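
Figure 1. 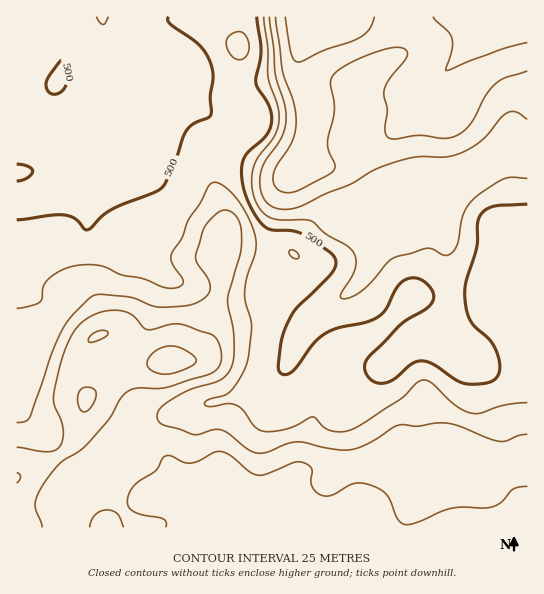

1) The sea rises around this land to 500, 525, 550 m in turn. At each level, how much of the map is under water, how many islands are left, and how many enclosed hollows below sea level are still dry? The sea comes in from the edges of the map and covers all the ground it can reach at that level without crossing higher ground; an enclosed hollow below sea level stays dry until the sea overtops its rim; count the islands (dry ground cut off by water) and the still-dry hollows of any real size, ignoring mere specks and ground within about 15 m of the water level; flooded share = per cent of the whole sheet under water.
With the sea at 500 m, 42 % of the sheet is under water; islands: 0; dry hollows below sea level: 0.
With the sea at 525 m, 64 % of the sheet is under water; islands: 0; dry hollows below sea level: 0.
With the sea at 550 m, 73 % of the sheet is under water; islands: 0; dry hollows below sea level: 0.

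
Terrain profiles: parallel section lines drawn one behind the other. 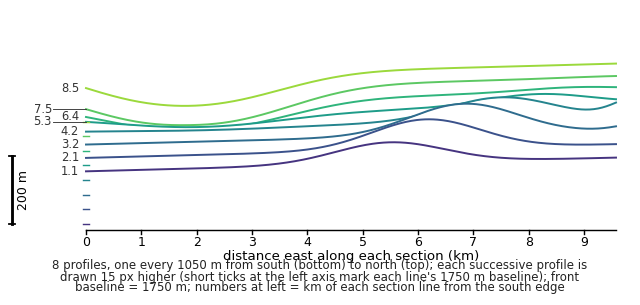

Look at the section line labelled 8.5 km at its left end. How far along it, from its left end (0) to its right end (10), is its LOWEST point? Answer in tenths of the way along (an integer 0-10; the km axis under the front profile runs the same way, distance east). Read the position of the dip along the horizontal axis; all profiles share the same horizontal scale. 2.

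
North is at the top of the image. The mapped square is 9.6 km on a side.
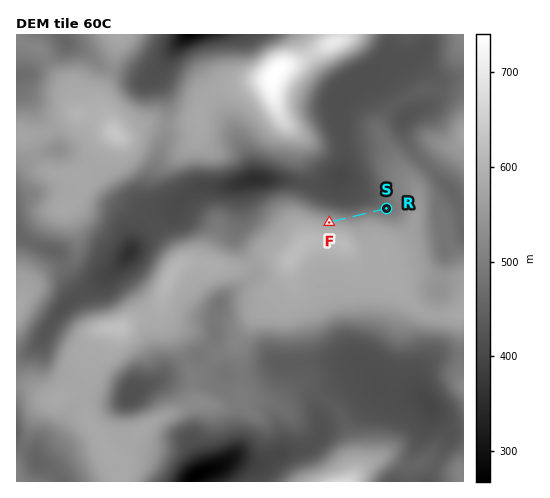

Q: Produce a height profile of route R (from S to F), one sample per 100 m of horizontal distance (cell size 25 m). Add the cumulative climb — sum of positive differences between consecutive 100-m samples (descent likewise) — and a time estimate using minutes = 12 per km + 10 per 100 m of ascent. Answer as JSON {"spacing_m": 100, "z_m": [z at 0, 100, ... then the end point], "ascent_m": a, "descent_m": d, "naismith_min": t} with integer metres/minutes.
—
{"spacing_m": 100, "z_m": [481, 481, 485, 493, 499, 502, 502, 503, 509, 521, 537, 551, 561, 566], "ascent_m": 86, "descent_m": 1, "naismith_min": 24}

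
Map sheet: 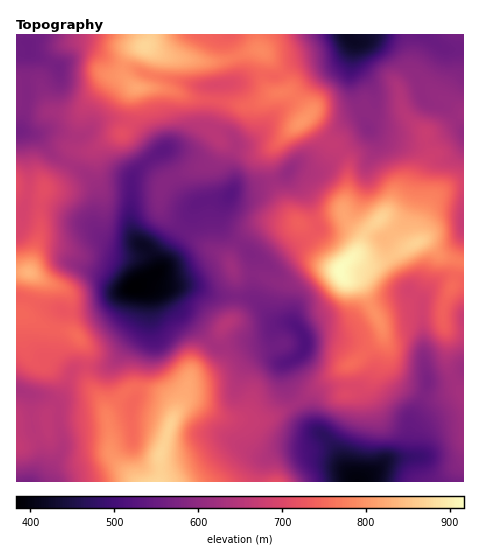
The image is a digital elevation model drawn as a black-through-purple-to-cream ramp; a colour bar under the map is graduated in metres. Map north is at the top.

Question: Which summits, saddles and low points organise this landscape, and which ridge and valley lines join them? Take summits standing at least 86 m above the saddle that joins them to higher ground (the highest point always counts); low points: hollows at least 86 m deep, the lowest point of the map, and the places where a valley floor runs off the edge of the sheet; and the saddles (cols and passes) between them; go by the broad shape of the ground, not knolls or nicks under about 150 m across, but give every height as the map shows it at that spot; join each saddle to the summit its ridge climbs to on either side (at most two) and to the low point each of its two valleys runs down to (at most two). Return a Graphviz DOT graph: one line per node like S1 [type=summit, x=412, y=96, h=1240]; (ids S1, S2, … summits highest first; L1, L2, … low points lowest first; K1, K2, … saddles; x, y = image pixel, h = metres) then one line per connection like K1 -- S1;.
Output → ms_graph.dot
graph terrain {
  S1 [type=summit, x=340, y=270, h=917];
  S2 [type=summit, x=145, y=46, h=873];
  S3 [type=summit, x=157, y=481, h=872];
  S4 [type=summit, x=29, y=273, h=835];
  L1 [type=low, x=134, y=287, h=383];
  L2 [type=low, x=358, y=481, h=395];
  L3 [type=low, x=348, y=36, h=418];
  L4 [type=low, x=27, y=481, h=569];
  K1 [type=saddle, x=87, y=366, h=697];
  K2 [type=saddle, x=341, y=152, h=665];
  K3 [type=saddle, x=69, y=164, h=631];
  K4 [type=saddle, x=213, y=345, h=628];
  K5 [type=saddle, x=297, y=403, h=625];
  K1 -- S3;
  K1 -- S4;
  K1 -- L1;
  K1 -- L4;
  K2 -- S1;
  K2 -- S2;
  K2 -- L1;
  K2 -- L3;
  K3 -- S2;
  K3 -- S4;
  K3 -- L1;
  K4 -- S1;
  K4 -- S3;
  K4 -- L1;
  K5 -- S1;
  K5 -- S3;
  K5 -- L1;
  K5 -- L2;
}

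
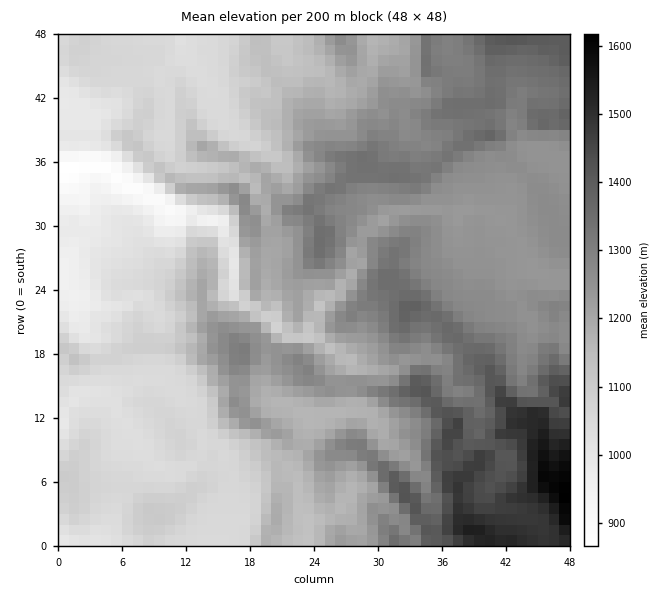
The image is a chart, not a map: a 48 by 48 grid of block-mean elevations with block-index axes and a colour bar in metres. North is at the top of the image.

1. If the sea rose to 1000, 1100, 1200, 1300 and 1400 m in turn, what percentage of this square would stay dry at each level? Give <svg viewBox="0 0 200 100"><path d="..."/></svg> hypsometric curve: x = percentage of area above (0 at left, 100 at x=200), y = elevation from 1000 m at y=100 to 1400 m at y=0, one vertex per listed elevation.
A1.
<svg viewBox="0 0 200 100"><path d="M188 100l-51-25-32-25-58-25-31-25"/></svg>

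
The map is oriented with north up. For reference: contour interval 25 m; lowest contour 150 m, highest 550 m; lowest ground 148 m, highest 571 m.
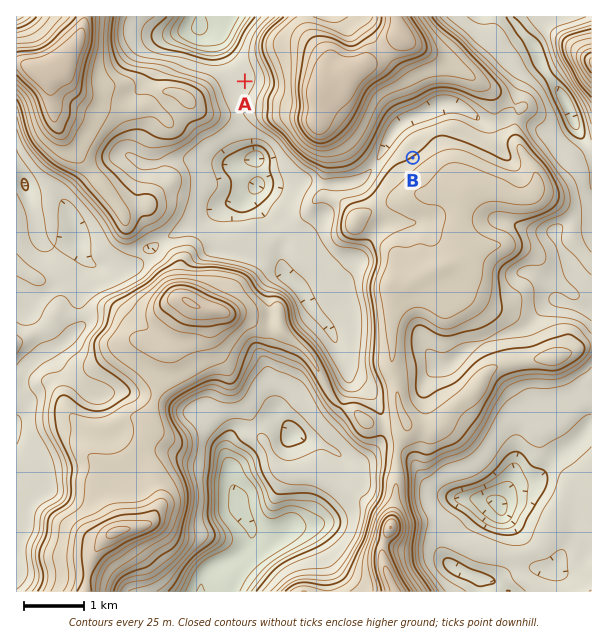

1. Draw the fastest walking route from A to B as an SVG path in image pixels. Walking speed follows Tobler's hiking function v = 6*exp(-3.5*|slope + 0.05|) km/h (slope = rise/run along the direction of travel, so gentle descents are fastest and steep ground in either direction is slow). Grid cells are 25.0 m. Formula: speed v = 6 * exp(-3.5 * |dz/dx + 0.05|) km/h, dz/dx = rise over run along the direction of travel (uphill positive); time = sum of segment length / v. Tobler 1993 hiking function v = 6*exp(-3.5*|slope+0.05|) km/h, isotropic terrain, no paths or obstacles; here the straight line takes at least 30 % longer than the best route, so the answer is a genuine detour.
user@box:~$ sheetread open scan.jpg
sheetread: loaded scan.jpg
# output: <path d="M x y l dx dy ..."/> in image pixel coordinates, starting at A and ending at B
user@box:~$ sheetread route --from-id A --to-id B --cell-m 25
<path d="M245 81l6 12 0 5 12 24 7 7 6 3 29 29 21 10 30 0 18-9 9 0 9-4 21 0"/>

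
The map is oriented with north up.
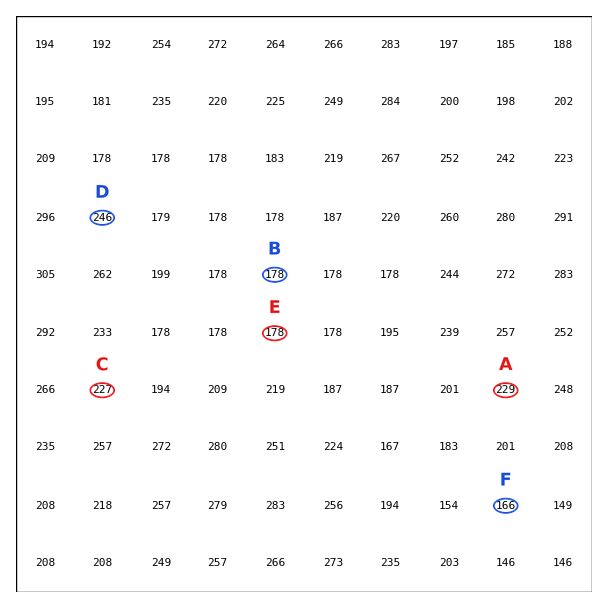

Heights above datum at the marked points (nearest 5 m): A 230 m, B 180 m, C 225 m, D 245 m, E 180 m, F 165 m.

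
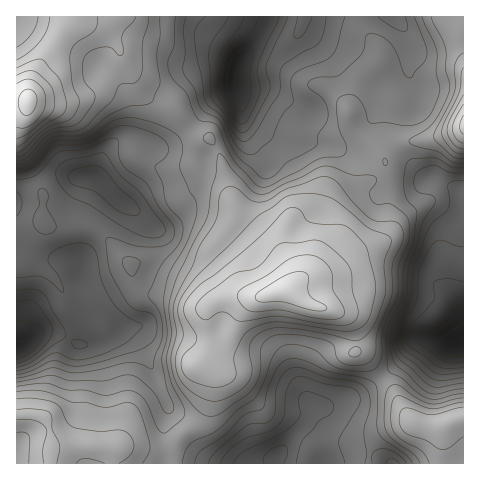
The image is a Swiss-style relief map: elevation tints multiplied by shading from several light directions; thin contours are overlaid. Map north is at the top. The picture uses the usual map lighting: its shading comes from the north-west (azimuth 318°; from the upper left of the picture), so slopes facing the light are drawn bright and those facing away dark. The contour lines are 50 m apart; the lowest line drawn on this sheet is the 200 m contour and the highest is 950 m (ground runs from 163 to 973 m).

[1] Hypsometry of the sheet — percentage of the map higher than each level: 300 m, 96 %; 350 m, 93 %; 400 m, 84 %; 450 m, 73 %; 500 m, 61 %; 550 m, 50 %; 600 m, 39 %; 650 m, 31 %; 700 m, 22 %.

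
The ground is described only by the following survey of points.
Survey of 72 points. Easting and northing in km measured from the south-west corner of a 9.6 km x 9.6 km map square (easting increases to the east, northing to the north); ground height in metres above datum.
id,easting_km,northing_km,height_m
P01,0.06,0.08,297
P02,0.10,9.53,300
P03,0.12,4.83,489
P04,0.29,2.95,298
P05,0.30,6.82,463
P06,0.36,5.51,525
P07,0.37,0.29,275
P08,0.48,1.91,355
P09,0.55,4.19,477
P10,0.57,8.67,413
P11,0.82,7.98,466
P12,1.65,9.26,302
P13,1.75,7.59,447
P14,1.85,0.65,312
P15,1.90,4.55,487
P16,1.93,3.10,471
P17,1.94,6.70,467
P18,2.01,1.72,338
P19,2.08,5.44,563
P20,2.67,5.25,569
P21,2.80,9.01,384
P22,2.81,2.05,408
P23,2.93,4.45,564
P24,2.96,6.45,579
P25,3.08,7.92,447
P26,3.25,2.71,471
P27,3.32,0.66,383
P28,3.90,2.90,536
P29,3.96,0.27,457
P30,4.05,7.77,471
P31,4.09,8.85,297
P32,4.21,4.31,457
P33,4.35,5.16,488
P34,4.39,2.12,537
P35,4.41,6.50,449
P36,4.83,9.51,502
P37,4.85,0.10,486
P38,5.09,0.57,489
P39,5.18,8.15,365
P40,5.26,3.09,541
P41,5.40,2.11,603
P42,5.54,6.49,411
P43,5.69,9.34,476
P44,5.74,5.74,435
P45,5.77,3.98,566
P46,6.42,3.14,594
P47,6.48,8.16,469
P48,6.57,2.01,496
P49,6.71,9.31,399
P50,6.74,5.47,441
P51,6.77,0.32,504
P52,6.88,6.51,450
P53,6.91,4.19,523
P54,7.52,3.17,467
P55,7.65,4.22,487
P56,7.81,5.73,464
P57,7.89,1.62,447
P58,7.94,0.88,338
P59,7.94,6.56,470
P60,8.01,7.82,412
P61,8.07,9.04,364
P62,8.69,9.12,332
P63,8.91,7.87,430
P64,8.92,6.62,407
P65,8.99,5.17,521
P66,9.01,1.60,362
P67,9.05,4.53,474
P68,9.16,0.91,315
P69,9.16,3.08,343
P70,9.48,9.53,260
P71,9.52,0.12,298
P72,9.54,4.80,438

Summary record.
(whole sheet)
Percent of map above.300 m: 96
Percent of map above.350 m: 88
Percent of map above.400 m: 75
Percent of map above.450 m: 50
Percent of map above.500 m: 25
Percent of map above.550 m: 9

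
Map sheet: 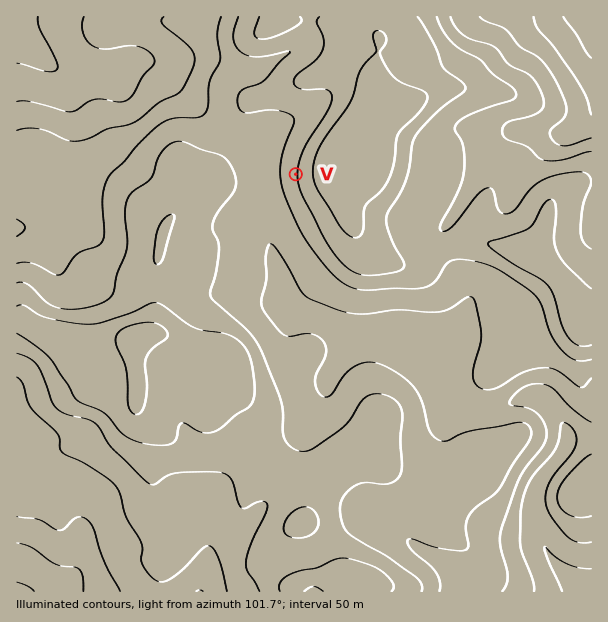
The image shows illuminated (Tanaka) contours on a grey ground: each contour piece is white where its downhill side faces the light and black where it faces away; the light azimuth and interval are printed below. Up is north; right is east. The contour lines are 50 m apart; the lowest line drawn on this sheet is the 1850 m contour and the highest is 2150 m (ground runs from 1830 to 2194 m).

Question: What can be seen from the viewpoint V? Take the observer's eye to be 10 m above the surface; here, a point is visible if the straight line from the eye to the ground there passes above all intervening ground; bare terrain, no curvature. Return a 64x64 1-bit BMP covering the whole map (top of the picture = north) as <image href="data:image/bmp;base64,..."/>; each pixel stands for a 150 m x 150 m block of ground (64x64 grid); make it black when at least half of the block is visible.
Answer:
<image width="64" height="64" href="data:image/bmp;base64,Qk0+AgAAAAAAAD4AAAAoAAAAQAAAAEAAAAABAAEAAAAAAAACAAATCwAAEwsAAAIAAAAAAAAA////AAAAAAAAAAAEAAAAAAAAAAA/wAAAAAAAAD/AAAAAAAAAPwAAAAAAAAA+AAAAAAAAABgAAAAAAAAAAAAAAAAAAAYAAAAAAAAAB+AAAAAAAAADwAAAAAAAAAHAAAAAAAAAAcAAAAAAAAAB4AAAAAAAAAfgAAAAAAAAD/AAAAAAAAAf+AAAAAAAAB/8AAAAAAAAH/4AAAAAAAAf/wAAAAACAB//gAAAAAIAH/8AAAAAAgA//AAAAAACAD/wAAAAAAYAP/AAAAAAAAB/4AAAAAAAAH/gAAAAAAAB/+AAAAAHAB//wAAAAA+H///AAAAAP////4AAAABgP///gAAAAMAH//+AAAAAAAP//wAAAAAAAf//AAAAAAAA//8AAAAAAAD//gAAAAAAAP/+AAAAAAAA//4AAAAAAAD//AAAAAAAAP/8AAAAAAAA//wAAAAAAAB//AAAAAAAAH/8AAAAAAAAP/wAAAAAAAAf/wAAAAAAAA//gAAAAAAAD/+AAAAAAAA//8AAAAAAAD//gAAAAAAAP/4AAAAAAAA//gAAAAAAADn+AAAAAAAAAP4AAAAAAAAA/wAAAAAAAAB/gAAAAAAAAB/AAAAAAAAAA+AAAAAAAAAAcAAAAAAAAAAQAAAAAAAAYAAAAAAAAAD4CAAAAAPAAHwMAAAAAeAAHgwAAADgYAAGAAAAAA=="/>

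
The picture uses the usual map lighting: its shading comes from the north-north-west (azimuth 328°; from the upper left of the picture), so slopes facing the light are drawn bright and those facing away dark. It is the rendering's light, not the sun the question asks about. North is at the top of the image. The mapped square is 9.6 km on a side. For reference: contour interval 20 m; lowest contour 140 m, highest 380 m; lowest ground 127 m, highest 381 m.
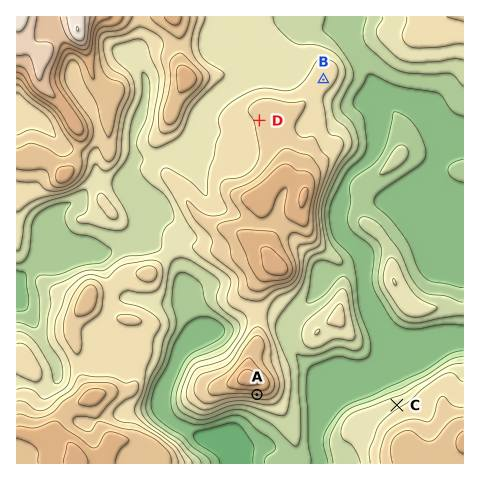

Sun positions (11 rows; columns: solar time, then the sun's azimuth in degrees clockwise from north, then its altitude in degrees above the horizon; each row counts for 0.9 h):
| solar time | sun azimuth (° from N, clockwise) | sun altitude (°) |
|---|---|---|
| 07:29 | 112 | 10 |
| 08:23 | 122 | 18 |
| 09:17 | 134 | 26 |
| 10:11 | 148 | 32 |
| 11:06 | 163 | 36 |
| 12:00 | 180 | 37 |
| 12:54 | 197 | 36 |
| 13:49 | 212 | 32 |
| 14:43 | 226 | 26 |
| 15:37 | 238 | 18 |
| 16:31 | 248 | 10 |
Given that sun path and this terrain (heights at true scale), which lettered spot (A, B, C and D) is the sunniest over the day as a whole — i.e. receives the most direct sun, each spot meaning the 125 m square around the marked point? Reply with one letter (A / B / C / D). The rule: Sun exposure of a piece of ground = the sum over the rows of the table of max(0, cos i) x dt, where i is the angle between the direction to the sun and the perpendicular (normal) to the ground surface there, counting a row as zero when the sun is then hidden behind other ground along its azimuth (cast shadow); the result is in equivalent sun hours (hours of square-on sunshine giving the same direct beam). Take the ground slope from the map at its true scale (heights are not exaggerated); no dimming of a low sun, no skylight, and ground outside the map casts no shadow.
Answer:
A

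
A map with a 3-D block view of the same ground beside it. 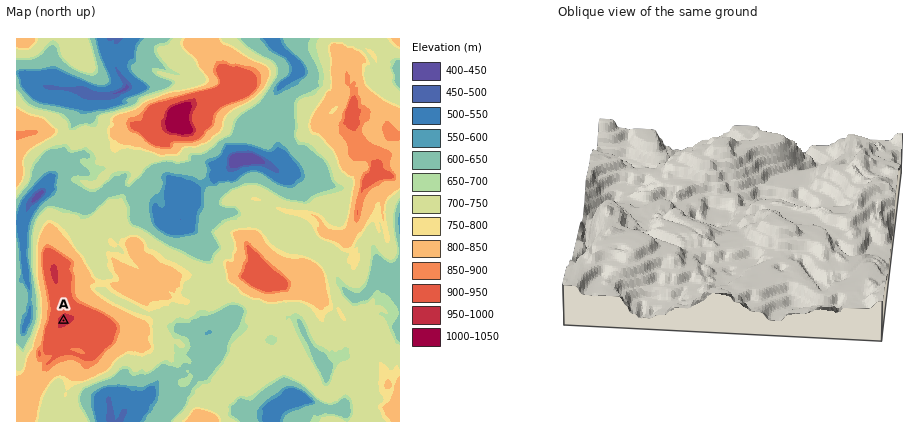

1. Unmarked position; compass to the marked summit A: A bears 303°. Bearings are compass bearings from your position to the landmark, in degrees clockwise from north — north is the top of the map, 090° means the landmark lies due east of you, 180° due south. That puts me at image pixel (106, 348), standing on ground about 900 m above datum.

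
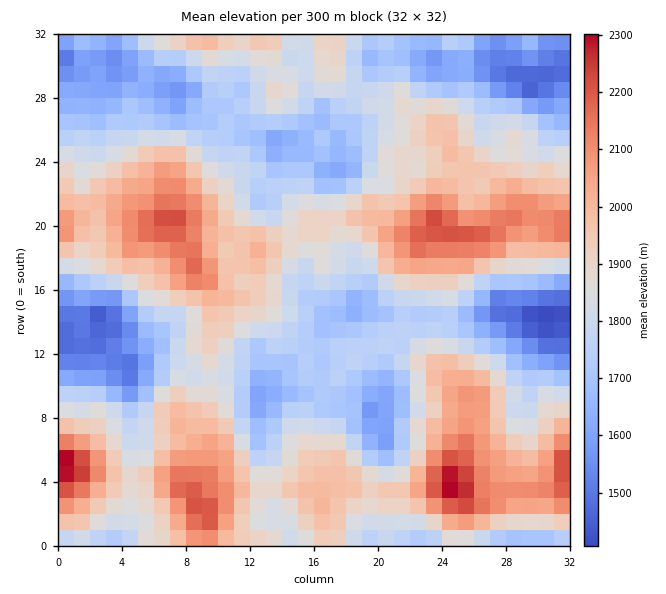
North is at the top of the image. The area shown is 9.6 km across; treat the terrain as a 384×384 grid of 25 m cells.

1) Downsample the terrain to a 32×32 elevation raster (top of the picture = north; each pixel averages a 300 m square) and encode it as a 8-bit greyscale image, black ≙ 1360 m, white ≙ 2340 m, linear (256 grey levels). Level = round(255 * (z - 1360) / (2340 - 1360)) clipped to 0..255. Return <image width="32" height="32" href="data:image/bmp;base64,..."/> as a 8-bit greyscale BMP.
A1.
<image width="32" height="32" href="data:image/bmp;base64,Qk02CAAAAAAAADYEAAAoAAAAIAAAACAAAAABAAgAAAAAAAAEAAATCwAAEwsAAAABAAAAAAAAAAAAAAEBAQACAgIAAwMDAAQEBAAFBQUABgYGAAcHBwAICAgACQkJAAoKCgALCwsADAwMAA0NDQAODg4ADw8PABAQEAAREREAEhISABMTEwAUFBQAFRUVABYWFgAXFxcAGBgYABkZGQAaGhoAGxsbABwcHAAdHR0AHh4eAB8fHwAgICAAISEhACIiIgAjIyMAJCQkACUlJQAmJiYAJycnACgoKAApKSkAKioqACsrKwAsLCwALS0tAC4uLgAvLy8AMDAwADExMQAyMjIAMzMzADQ0NAA1NTUANjY2ADc3NwA4ODgAOTk5ADo6OgA7OzsAPDw8AD09PQA+Pj4APz8/AEBAQABBQUEAQkJCAENDQwBEREQARUVFAEZGRgBHR0cASEhIAElJSQBKSkoAS0tLAExMTABNTU0ATk5OAE9PTwBQUFAAUVFRAFJSUgBTU1MAVFRUAFVVVQBWVlYAV1dXAFhYWABZWVkAWlpaAFtbWwBcXFwAXV1dAF5eXgBfX18AYGBgAGFhYQBiYmIAY2NjAGRkZABlZWUAZmZmAGdnZwBoaGgAaWlpAGpqagBra2sAbGxsAG1tbQBubm4Ab29vAHBwcABxcXEAcnJyAHNzcwB0dHQAdXV1AHZ2dgB3d3cAeHh4AHl5eQB6enoAe3t7AHx8fAB9fX0Afn5+AH9/fwCAgIAAgYGBAIKCggCDg4MAhISEAIWFhQCGhoYAh4eHAIiIiACJiYkAioqKAIuLiwCMjIwAjY2NAI6OjgCPj48AkJCQAJGRkQCSkpIAk5OTAJSUlACVlZUAlpaWAJeXlwCYmJgAmZmZAJqamgCbm5sAnJycAJ2dnQCenp4An5+fAKCgoAChoaEAoqKiAKOjowCkpKQApaWlAKampgCnp6cAqKioAKmpqQCqqqoAq6urAKysrACtra0Arq6uAK+vrwCwsLAAsbGxALKysgCzs7MAtLS0ALW1tQC2trYAt7e3ALi4uAC5ubkAurq6ALu7uwC8vLwAvb29AL6+vgC/v78AwMDAAMHBwQDCwsIAw8PDAMTExADFxcUAxsbGAMfHxwDIyMgAycnJAMrKygDLy8sAzMzMAM3NzQDOzs4Az8/PANDQ0ADR0dEA0tLSANPT0wDU1NQA1dXVANbW1gDX19cA2NjYANnZ2QDa2toA29vbANzc3ADd3d0A3t7eAN/f3wDg4OAA4eHhAOLi4gDj4+MA5OTkAOXl5QDm5uYA5+fnAOjo6ADp6ekA6urqAOvr6wDs7OwA7e3tAO7u7gDv7+8A8PDwAPHx8QDy8vIA8/PzAPT09AD19fUA9vb2APf39wD4+PgA+fn5APr6+gD7+/sA/Pz8AP39/QD+/v4A////AG92aWFshYyhvMGllo+HdoCWk3VncWlgZ4WCcl9YWVlinpyCeHl+j6/R2rWUf3t8kaCafnd4eXiMsLiokYuJipS+rZiHgIeZvd3bwJqFeoaeqJ2OiY6Onb7Z4c7Bs7SzwtzMrZeHjbHT2czAp4uLnKOmoqCSmZqz3PTsyMLCwsbX8+XEn4qVtszMyreegoOPm6Ghm4d6g6nV8uTHurazvt7137yXe32hubq7tJNnbYSWmJyDYVNpkMLd1r+3qqS23si3o4lzdZKjrrSqfFdmgIqIimpKPF2BrMPOvKqVjaPCn5WRfWx0lqmkpZhsUl11d3JuVj8+X4ektL62nH98kal/eoF1X2+XpZ6XhWBCTmVmXVpXNz9Td5GwubiXcnKHjGdnYk04VYGThoZ9YEBFT1deW1VFQVKAmbO8uZZ4ant3Qz49MCVDYXt3fHZlSUxZYF5mXVFLXH6jrq+miGlfYFYrKisnIzxdc3qHeWpZWVhiXGNpY15ui5+ilYV0VUY+NR0hHyg0RVVyiJKEa1tnZGBeZWZmaWZ6gXxwYFNCMCAgHiQcHi9QWWmElZOAc3JpYVZYW2FlaGZpZVpIOCYXEBQlJRYhP2BubYKdmI+Mg3NlVVJIUVdjX2BjUDchHhAMDzVAOTdbf4WUnqmnn5WKcWBfWktSZnBxdntnTCgsKSIgTVxncICUn7bHwqCSlohtaHJqZGB2i5GSk4VpWltYUEN5fYiWoqCswdS8nZ2ik3pvgnhxc5yvtLGwsp2MhIV9dpyPlqa9ucLLzq6Ynqubh4CDeXWCp73QycrJx7yipKaovaGZq8HR19fHqqGboJKIj46GiZy0xtjc3tzYzb63wsu5qZ+zwtHf38uwmIl3b4KOj4+fpaa2zuDTv8LKzcLEyqShpbC8v83MwqmPeF5jeYB7fouemJ23xrmhp7jBwbm0mYWZpLGzwsKwkYdxY2ZoalVWZn19jZenpJ2Ypq6koJ2MfoSQoaq5tJuCdXFqWVxcSEJMcYKLh5WcnZyZlI2UiXt1cnqGl6CghG5paltHTk5WTVFphYuKk6ScjoCEfXd/ZWtnb3F5dntsYmFZVEFIT11OW2l7g5GdoY10fIh9aGNZV1NeXF9YUVdZYVpfYV1WUFxcaHeCjp6dhnB0eG5WTUpLSUxbU0g+UlxbY3CAdmhVZWp1d4eDi4R0ZF5ZQjlBQ0FAP0lFPDZCYGRccIuEb3Z2bXF1gmpeV15QOCkZIzAyOT41OkhBRVxqaGV1fHt0hIduW2BjSj9ERTQkHBwbHiY9OjE+UGJhcoV8eYWGcXOJjGhOWFRDN0RGMCkqNSgjPlJLP1NygpCfpJSOmpZ2dY6PcVphVk9NY10+MjxNNTE="/>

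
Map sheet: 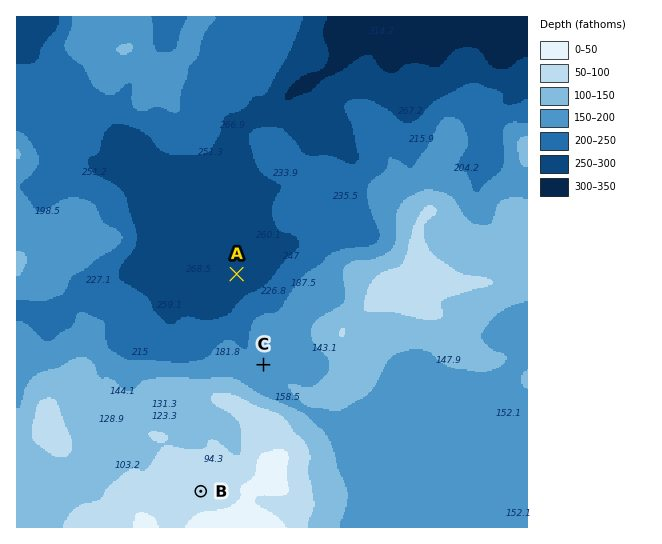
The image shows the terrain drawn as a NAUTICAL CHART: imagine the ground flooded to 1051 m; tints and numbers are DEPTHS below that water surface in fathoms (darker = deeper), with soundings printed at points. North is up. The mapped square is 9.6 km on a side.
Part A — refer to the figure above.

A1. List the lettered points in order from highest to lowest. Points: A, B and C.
B C A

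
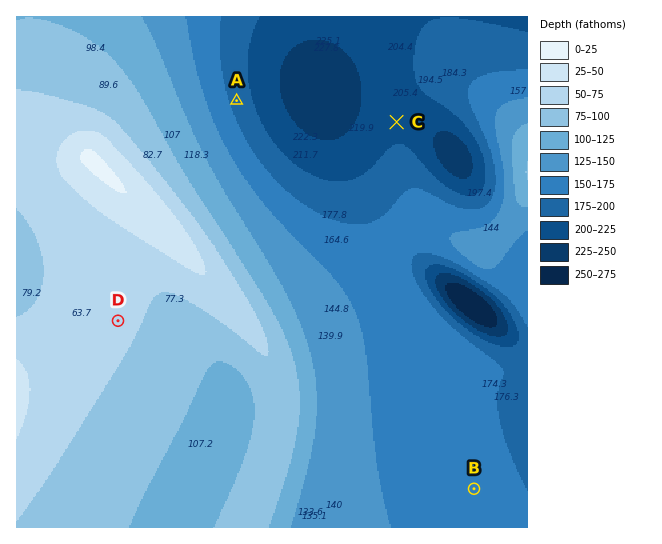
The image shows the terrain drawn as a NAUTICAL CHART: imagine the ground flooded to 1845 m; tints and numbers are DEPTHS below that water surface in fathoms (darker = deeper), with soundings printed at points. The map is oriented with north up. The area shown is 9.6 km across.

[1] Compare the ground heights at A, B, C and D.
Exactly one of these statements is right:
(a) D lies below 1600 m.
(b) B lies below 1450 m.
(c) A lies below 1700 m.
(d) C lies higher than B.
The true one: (c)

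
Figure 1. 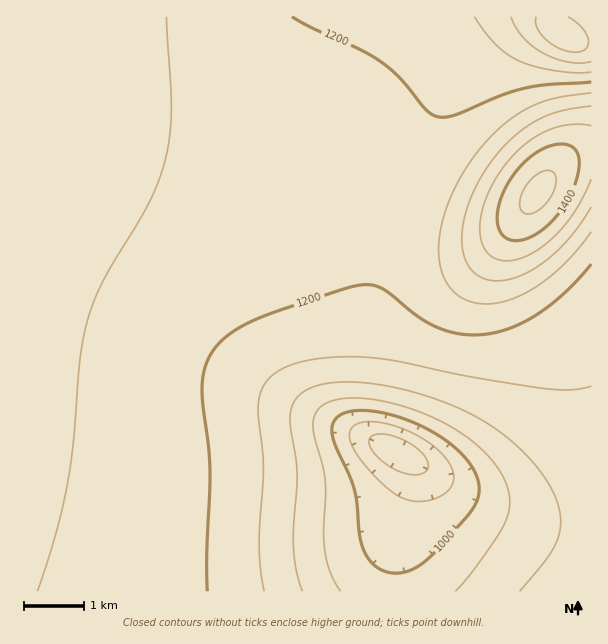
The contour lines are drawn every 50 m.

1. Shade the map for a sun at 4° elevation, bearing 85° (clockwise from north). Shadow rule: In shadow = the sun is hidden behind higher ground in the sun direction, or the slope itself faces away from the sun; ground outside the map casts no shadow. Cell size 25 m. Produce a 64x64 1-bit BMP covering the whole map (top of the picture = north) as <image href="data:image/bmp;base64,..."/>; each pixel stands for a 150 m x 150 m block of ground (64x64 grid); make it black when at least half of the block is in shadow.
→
<image width="64" height="64" href="data:image/bmp;base64,Qk0+AgAAAAAAAD4AAAAoAAAAQAAAAEAAAAABAAEAAAAAAAACAAATCwAAEwsAAAIAAAAAAAAA////AAAAAAAAAAAAAAAAAAAAAAAAAAAAAAAAAAAAAAAAAAAAAAAAAAAAAAAAAAAAAAAAAAAAAAAAAAAAAAAAAAAAAAAAAAAAAAAAAAAA/gAAAAAAAAP/AAAAAAAAD/+AAAAAAAAf/4AAAAAAAD//gAAAAAAA//+AAAAAAAH//wAAAAAAAf/+AAAAAAAD//wAAAAAAAf/+AAAAAAAB//wAAAAAAAH/8AAAAAAAAH+AAAAAAAAAAAAAAAAAAAAAAAAAAAAAAAAAAAAAAAAAAAAAAAAAAAAAAAAAAAAAAAAAAAAAAAAAAAAAAAAAAAAAAAAAAAAAAAAAAAAAAAAAAAAAAAAAAAAAAAAAAAAAAAAAAAAAAAAAAeAAAAAAAAAP+AAAAAAAAD/8AAAAAAAA//4AAAAAAAH//gAAAAAAB///AAAAAAAP//+AAAAAAA///4AAAAAAD///wAAAAAAP///AAAAAAAf//+AAAAAAA///4AAAAAAB///gAAAAAAD///AAAAAAAD//8AAAAAAAD//wAAAAAAAD//gAAAAAAAD/+AAAAAAAAD/4AAAAAAAAB/gAAAAAAAAAcAAAAAAAAAAAAAAAAAAAAAAAAAAAAAAAAAAAAAAAAAAAAAAAAAAAAAAAAAAAAAAAAEAAAAAAAAAAwAAAAAAAAAPAAAAAAAAAB8AAAAAAAAAHw=="/>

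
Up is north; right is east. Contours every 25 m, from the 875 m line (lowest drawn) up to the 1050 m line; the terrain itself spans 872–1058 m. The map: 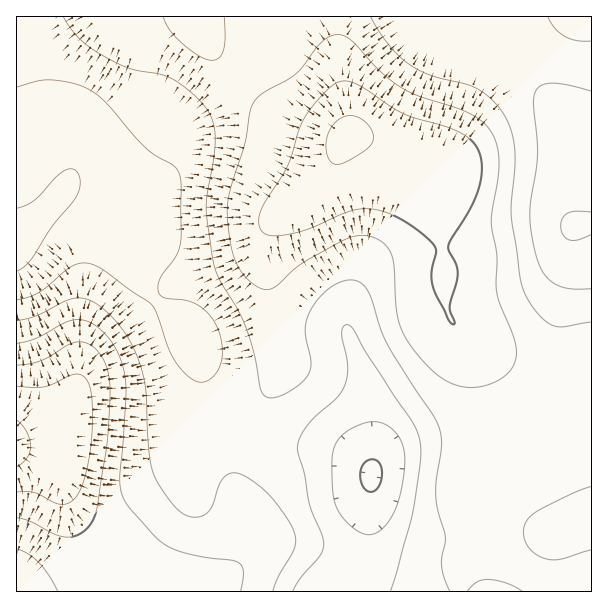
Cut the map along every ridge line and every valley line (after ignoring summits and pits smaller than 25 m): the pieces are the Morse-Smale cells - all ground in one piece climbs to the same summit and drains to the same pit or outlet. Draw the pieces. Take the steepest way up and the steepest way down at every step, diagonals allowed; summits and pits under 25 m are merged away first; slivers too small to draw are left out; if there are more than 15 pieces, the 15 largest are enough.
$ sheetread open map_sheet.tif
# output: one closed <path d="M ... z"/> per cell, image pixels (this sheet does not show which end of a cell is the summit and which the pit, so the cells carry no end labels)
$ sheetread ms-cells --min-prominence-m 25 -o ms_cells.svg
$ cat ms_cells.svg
<path d="M30 16l-14 1 0 430 41 9 4 8 0 12 6 25 15 24 19 17 69 30 9 6 10 14 38-16 13-12 8-16 2-12-3-20-13-37 0-20 6-24-27-11-9-10-4-9-1-66-8-11-30-22-15-16-8-17-11-39-7-13-15-15-13-8-18-8-12-1 11-19 1-18-2-12-20-30-6-15-3-35-12-36z"/><path d="M338 16l-145 1 9 18 20 27 53 52 18 10 27 10 18 5 6-1-12 32-7 13-14 15-30 19-13 13-3 6-3 21 8 31 2 32 10 36 0 7-8 20-26 34-8 18 39 13 39 0 23 4 16 8 14 12 15-18 16-8 23-4 44-1 1-90-4-13-14-15-7-20 0-33-6-40-3-51-67-39-12-4-9-1 1-15-11-55z"/><path d="M192 16l-160 0-1 8 11 29 2 34 5 17 18 27 7 21-1 18-11 19 12 1 18 8 13 8 15 15 7 13 11 39 8 17 15 16 30 22 8 11 1 66 4 9 9 10 27 10 8-17 26-34 8-20 0-7-10-36-2-32-8-31 3-21 3-6 13-13 30-19 14-15 7-13 12-32-6 1-18-5-27-10-18-10-53-52-20-27z"/><path d="M405 16l-67 1 0 48 11 55-1 15 9 1 12 4 67 39 3 51 6 40 0 33 7 20 14 15 4 13-1 90 23-1 17-4 9-4 6-7 22-30 8-23 4-45 10-48 4-48 4-6-6-28-4-71-8-18-40-43-15-31-35 12-24 3-7-1-17-11z"/><path d="M468 442l-43 0-17 3-18 6-16 14-2 6-4 54-4 27-6 15-16 25 250-1 0-73-11 2-21 10-12 0-12-6-39-32-23-13-4-6z"/><path d="M243 436l-3 1-5 13-1 29 14 45 2 16-3 12-7 12-13 12-37 15 151 1 17-25 8-21 6-61-2-15-13-10-16-8-23-4-39 0z"/><path d="M591 223l-13 1-4 3-2 4-2 39-12 57-2 36-3 15-7 17-28 37-26 8-23 3 1 30 4 6 23 13 34 30 17 8 12 0 32-14z"/><path d="M21 448l-5 1 1 143 171-1-1-4-17-15-24-12-30-10-21-12-19-20-9-17-5-16-2-27-3-2z"/><path d="M591 16l-185 1 14 20 8 6 16 6 24-3 36-11 14 30 34 36 13 21 3 18 2 57 6 29 16-4z"/>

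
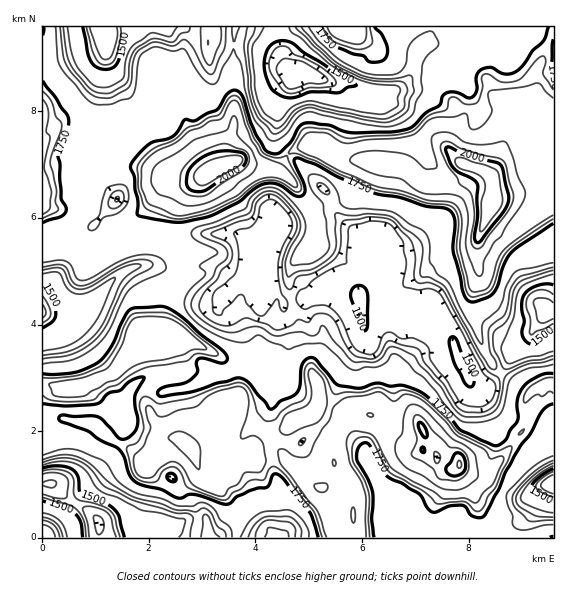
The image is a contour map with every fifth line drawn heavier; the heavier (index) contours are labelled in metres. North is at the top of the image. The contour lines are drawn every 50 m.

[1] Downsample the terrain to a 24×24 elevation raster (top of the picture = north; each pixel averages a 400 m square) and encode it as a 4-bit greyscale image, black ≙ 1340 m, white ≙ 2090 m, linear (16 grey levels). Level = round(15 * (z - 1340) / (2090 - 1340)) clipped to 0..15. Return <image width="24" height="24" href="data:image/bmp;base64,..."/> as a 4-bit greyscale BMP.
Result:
<image width="24" height="24" href="data:image/bmp;base64,Qk2WAQAAAAAAAHYAAAAoAAAAGAAAABgAAAABAAQAAAAAACABAAATCwAAEwsAABAAAAAAAAAAAAAAABEREQAiIiIAMzMzAERERABVVVUAZmZmAHd3dwCIiIgAmZmZAKqqqgC7u7sAzMzMAN3d3QDu7u4A////AGQSREV3VXu5eHiHdzIjVneId5u5eJmYVAJGiZu5ibu4iry5YkV4q6u7qruovM26hneIm7u6qqupvMuYh4iImru6mrq7vLh3mJmYmZq6iKqrqoVGmZqqmYiIeKmIh1NGiWeKuqmId4dldkNVRURpu7l3dmZERER1MzRHmoZFRVUzREZ2MTVFeHZERUQ0RFioQld2Z3dURmRERXm5doiId3dkRndERXnKiIh4iIdURHdEV3ncuah3iruXRXd3eJreu6h3m87KiYeKq7zuu5h4m87tuoq7y77tu6h3iazLiLuqu8y7u6h3iIm6Zoh2eKuru5h3eIiYQ0RER4mbu4ZEeId2MRJGZ3eZmXUjZ3Z2MTaIh3eIiXQSRVVmRGm5h3d3iA=="/>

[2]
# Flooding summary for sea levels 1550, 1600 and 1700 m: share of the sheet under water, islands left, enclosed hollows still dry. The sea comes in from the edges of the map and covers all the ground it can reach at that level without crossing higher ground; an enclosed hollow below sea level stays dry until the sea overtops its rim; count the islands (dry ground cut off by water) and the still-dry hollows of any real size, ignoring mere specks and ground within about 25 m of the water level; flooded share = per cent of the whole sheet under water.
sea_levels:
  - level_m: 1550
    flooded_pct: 10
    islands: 0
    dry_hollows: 1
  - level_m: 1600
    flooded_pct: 13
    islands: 0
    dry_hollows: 1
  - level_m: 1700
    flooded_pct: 34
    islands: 0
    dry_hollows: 1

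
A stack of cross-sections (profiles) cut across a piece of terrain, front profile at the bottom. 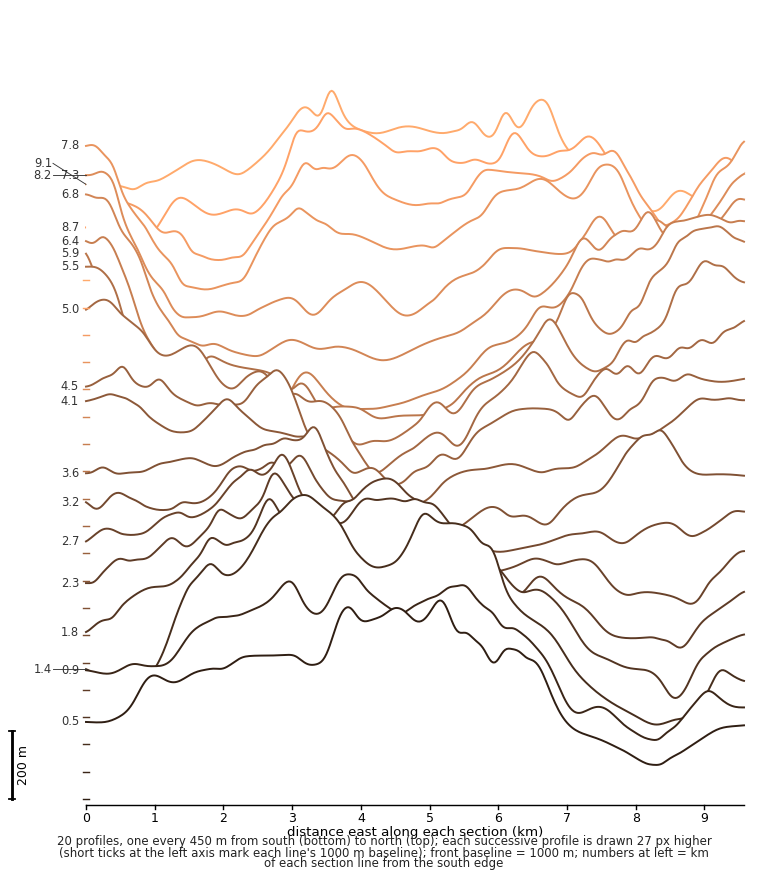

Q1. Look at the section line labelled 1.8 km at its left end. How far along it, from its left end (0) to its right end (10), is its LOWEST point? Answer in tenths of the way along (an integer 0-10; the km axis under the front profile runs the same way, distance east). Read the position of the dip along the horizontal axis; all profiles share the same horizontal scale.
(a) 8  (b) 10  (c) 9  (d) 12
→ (c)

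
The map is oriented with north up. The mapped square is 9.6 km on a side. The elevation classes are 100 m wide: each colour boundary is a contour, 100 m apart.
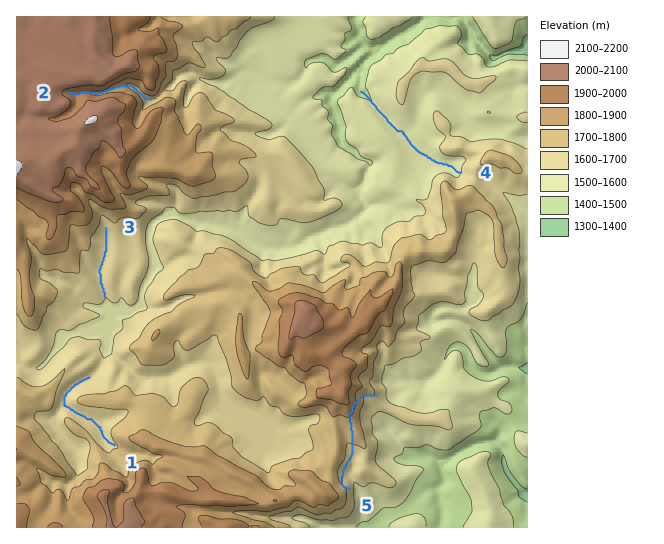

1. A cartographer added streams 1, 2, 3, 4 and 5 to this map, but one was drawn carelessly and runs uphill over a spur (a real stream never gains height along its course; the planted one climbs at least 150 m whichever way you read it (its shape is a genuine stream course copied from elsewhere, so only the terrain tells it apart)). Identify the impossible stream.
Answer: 5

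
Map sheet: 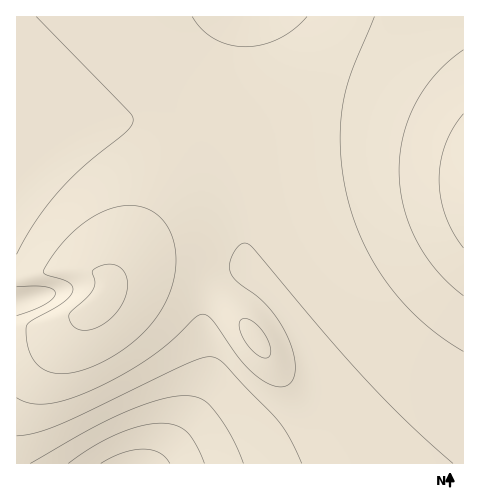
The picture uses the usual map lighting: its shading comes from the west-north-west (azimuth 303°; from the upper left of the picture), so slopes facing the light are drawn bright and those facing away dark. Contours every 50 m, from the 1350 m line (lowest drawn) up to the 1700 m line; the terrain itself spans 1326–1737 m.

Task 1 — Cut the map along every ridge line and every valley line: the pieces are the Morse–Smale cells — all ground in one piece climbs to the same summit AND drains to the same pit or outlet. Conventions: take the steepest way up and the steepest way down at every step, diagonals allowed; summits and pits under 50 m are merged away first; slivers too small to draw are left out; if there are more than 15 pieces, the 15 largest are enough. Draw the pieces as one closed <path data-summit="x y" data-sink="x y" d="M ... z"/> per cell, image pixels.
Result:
<path data-summit="463 182" data-sink="136 463" d="M463 16l-447 1 0 163 43-34 25-14 22-9 18-3 29 0 22 6 12 6 13 9 16 17 17 31 9 34 5 50 34 34 23 39 10 31 0 20-8 17-9 12-20 12-61 26 248-1z"/><path data-summit="98 300" data-sink="136 463" d="M153 120l-36 1-33 11-32 18-36 31 0 97 33-8 35-1 15 5 8 10-1 7-5 7-27 24-27 10-31 3 1 129 198 0 35-13 35-17 18-15 8-14 3-8 0-20-10-31-23-39-34-34-6-56-8-28-7-15-15-22-17-16-19-10z"/><path data-summit="98 300" data-sink="21 301" d="M84 269l-35 1-32 8-1 56 25-1 21-5 12-6 21-18 10-11 2-9-8-10z"/>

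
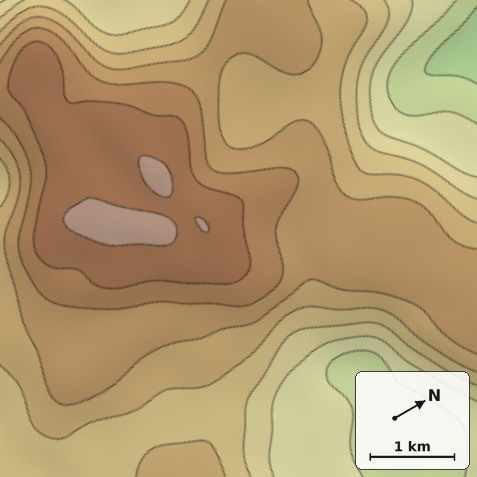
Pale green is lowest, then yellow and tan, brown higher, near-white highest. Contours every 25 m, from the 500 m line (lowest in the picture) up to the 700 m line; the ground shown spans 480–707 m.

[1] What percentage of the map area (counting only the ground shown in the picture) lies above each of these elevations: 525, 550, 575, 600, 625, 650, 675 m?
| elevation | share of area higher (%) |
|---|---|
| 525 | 95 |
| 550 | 87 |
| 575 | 81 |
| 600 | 68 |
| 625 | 49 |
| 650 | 25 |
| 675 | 16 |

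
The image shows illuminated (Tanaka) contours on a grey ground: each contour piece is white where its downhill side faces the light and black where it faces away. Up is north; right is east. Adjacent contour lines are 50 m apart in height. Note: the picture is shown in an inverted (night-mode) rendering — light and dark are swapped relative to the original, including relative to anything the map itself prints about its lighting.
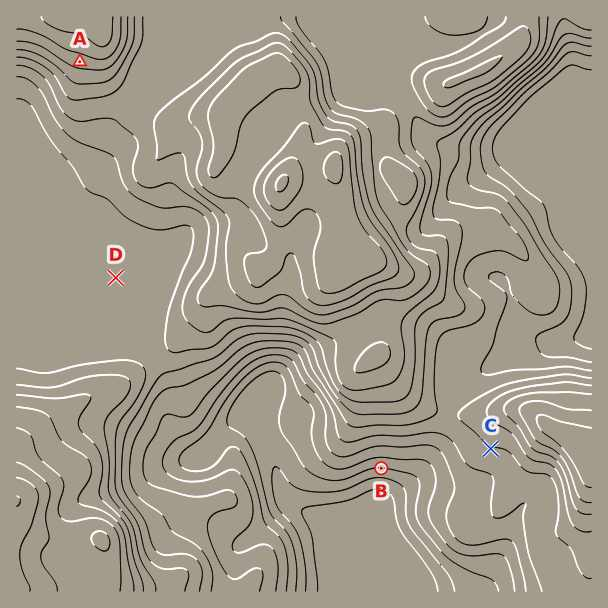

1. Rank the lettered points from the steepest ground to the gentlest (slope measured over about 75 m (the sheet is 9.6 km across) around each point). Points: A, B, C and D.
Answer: B A C D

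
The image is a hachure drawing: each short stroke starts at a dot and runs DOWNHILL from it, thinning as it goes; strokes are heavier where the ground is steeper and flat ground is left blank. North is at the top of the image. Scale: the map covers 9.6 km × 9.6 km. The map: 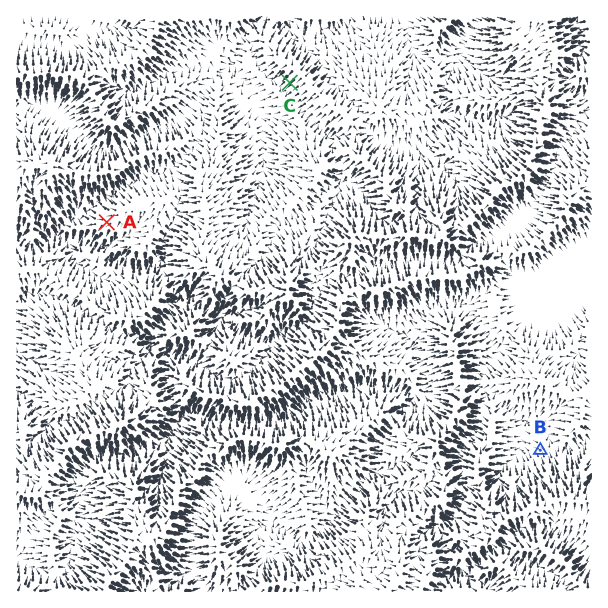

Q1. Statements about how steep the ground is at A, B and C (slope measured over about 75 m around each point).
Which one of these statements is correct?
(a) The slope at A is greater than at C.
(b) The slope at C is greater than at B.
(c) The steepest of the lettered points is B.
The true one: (b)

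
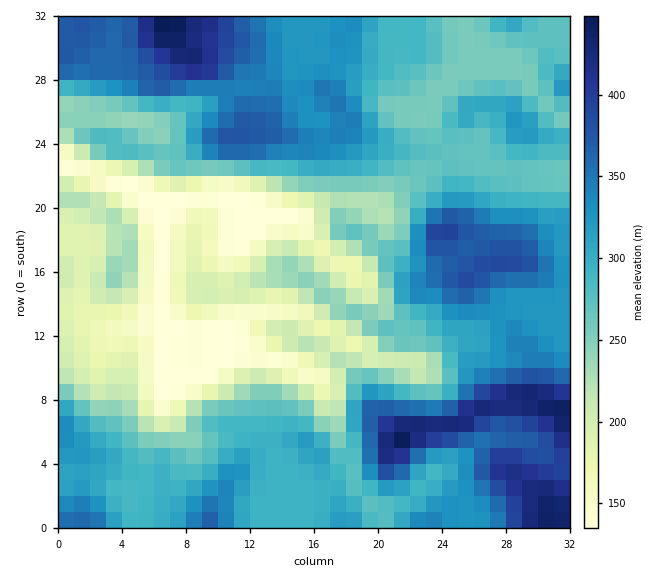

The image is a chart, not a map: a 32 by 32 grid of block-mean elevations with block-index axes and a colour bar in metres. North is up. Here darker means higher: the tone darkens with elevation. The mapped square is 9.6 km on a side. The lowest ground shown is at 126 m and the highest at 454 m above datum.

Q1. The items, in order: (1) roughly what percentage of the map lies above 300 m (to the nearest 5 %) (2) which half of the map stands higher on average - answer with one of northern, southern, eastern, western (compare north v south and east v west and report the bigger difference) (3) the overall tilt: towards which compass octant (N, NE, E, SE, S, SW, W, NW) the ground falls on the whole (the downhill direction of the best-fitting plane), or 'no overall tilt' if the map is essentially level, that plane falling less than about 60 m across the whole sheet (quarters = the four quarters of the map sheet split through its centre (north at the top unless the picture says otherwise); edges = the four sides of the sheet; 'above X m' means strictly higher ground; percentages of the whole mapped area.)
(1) Roughly 40 % of the ground is higher than 300 m.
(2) On average the eastern half of the map is the higher ground.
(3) On the whole the ground falls towards the west.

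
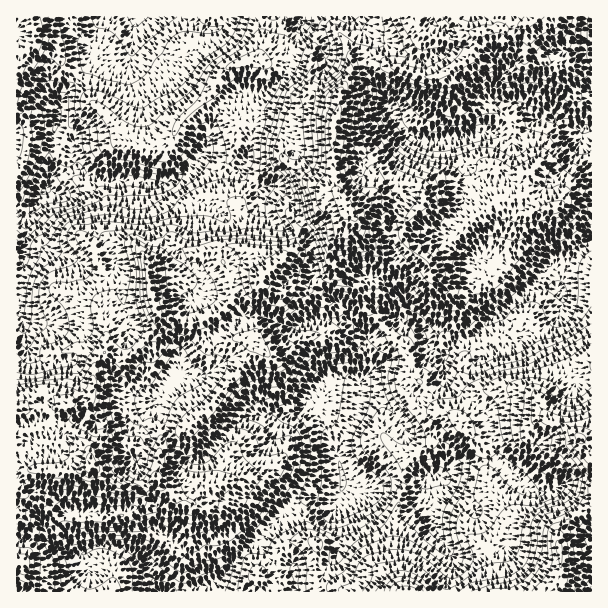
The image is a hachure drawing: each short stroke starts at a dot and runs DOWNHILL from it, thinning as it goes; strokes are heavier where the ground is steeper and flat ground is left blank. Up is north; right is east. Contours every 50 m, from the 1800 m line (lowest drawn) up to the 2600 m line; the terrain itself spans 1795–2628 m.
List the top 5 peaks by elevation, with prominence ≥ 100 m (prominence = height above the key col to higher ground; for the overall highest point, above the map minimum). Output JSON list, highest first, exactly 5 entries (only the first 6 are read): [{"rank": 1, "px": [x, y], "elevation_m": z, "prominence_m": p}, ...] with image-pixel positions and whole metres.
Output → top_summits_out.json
[{"rank": 1, "px": [333, 125], "elevation_m": 2628, "prominence_m": 833}, {"rank": 2, "px": [92, 467], "elevation_m": 2598, "prominence_m": 316}, {"rank": 3, "px": [480, 32], "elevation_m": 2522, "prominence_m": 198}, {"rank": 4, "px": [558, 546], "elevation_m": 2510, "prominence_m": 150}, {"rank": 5, "px": [153, 300], "elevation_m": 2482, "prominence_m": 174}]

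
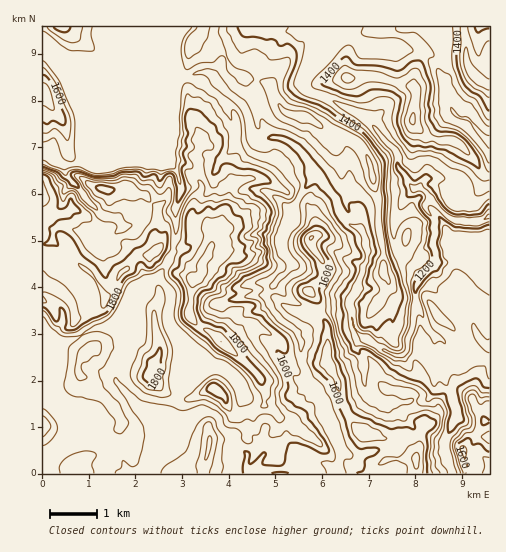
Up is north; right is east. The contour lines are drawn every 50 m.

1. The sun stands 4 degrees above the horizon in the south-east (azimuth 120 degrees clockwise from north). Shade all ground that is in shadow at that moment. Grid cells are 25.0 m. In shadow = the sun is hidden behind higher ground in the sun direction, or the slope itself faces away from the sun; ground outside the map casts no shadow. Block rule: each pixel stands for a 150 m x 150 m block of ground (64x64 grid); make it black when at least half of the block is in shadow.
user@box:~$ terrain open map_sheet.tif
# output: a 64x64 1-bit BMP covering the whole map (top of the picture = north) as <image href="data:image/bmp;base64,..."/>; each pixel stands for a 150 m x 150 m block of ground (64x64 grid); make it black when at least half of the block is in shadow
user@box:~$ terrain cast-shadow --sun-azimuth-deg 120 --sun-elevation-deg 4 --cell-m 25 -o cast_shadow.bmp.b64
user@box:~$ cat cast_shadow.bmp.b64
<image width="64" height="64" href="data:image/bmp;base64,Qk0+AgAAAAAAAD4AAAAoAAAAQAAAAEAAAAABAAEAAAAAAAACAAATCwAAEwsAAAIAAAAAAAAA////AAAAAABwAQ4Q5j4YO/ABHhEGPzh//AB+FcA/+Pf+AP8AwD/99DgB/xAAef38AAH/GID4bfgAQf8BkP38/gBj/2DB//x+AAP/4AH//n4Ax/POA+f//wAAAc8H5///AAAeDw/H4/8wDh+eD8e//XgeP54Px3/8+D8/vA+Hf/z4fzx4D4Z//Ph/MOAPhv/w/P+BgB+P/8D+/4fAH4/c4P//j4A/j5zA4/8fwH+OTQDw/zvIf4wPAPA/ee7/HA8AsD/58fweDwAhn/j9+B8OAAGf+A/4H44AAU/4Dfwfj8AAb/gB/g+P4ADn/AH/D4fgAPP+AP8Pg+AZ+v4A/w+B4DP/fwB+D4HA9///AHwPscBn//8E/A8xwGf//wD+DzH/A///gP8fef8D//+A/j85/yH//8j+PzvAM///zH5/G8A3D//6TH8fwD8D/+AGzg/cH/f/4ALOD9w///38A94bnP///f4D/hAM///8/wO+MAD///xxh/wwAP///BGPHHgA///8A88Q8AD///wAAgDw4P///BIAAfngD//4FgAD+AcP//glzA/4Dw///C3eH/gfB//8H/8f+D8H//4HhA/4fg//+COHB/h8B//8YYfg+PwH//DAj//4+Af/GEjP//34AAB4DO////sAAPgMf///+2AB+A7////7wAP8D//8P/fAB/4Aj/x/8w=="/>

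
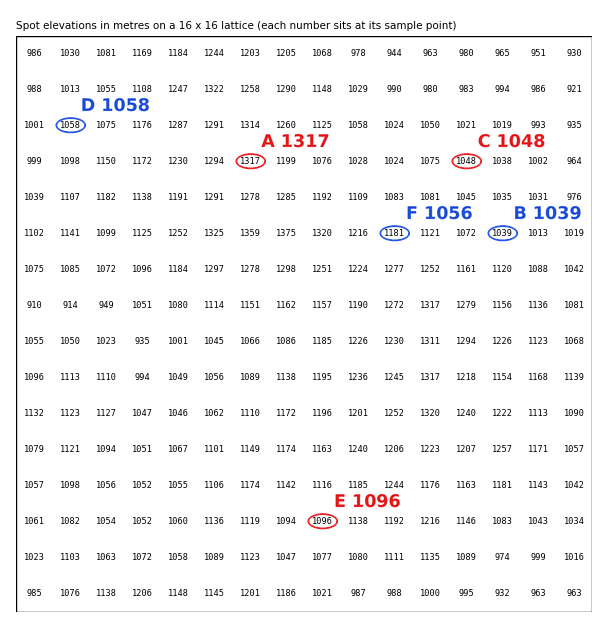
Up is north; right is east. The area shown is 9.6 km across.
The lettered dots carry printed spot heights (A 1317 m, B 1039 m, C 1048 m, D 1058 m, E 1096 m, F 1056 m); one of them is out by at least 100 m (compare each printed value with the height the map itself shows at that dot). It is F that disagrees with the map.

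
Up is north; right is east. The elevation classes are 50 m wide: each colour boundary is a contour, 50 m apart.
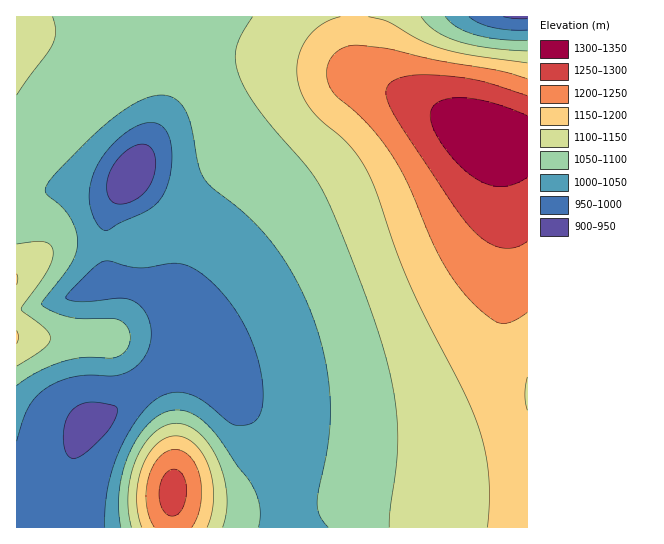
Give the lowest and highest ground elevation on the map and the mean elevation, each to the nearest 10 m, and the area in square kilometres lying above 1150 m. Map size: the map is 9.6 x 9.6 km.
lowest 900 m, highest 1340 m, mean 1100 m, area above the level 23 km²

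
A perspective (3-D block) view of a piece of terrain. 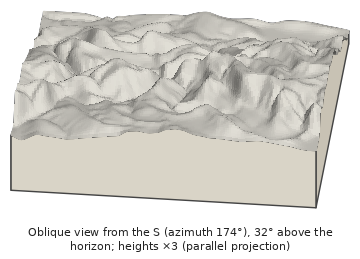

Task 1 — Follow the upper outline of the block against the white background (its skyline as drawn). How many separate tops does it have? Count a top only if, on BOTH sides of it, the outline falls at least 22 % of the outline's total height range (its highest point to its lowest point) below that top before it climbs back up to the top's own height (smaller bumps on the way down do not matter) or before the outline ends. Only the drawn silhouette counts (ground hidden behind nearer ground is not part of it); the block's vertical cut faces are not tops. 0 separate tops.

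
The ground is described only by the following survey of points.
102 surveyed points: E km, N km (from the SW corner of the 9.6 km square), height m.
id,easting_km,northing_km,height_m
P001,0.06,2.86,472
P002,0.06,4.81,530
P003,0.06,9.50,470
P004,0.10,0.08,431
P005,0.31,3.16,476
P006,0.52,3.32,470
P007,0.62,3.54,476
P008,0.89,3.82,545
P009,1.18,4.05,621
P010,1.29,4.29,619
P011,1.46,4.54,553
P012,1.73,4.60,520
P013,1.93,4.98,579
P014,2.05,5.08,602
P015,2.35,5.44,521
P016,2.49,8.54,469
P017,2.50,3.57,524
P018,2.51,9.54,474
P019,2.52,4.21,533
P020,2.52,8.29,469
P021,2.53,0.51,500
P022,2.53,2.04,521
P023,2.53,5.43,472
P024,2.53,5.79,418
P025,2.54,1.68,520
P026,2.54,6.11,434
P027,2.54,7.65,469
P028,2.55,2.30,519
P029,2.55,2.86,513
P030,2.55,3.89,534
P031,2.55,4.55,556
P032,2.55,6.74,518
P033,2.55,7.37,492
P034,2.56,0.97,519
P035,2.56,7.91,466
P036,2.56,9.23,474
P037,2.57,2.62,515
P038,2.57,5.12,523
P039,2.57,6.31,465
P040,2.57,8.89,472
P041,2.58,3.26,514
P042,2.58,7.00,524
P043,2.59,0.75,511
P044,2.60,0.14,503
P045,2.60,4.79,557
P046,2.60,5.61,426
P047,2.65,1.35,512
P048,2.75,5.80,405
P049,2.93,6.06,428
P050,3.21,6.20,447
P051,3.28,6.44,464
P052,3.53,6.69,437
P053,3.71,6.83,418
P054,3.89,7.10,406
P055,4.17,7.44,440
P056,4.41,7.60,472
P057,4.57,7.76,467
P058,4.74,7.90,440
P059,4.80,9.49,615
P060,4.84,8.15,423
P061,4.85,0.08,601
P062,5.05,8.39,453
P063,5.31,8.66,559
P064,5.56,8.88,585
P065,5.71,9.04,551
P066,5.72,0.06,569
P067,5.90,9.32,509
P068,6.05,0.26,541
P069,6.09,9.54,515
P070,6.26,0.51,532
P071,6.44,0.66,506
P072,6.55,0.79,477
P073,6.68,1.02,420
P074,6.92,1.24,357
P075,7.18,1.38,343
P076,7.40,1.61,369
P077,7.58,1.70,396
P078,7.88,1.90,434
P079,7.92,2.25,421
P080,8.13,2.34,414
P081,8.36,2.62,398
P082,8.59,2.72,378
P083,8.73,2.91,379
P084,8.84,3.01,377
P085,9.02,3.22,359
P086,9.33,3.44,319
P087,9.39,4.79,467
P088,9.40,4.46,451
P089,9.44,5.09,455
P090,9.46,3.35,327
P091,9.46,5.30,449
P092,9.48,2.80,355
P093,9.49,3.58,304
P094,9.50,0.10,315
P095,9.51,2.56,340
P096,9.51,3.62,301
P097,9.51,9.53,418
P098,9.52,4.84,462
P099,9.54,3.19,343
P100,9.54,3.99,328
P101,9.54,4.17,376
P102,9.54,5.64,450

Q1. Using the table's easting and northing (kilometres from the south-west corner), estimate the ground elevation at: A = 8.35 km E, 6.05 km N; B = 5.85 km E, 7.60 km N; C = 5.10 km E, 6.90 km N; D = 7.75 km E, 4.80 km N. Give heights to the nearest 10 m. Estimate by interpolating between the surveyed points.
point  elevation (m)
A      440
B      500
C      470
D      400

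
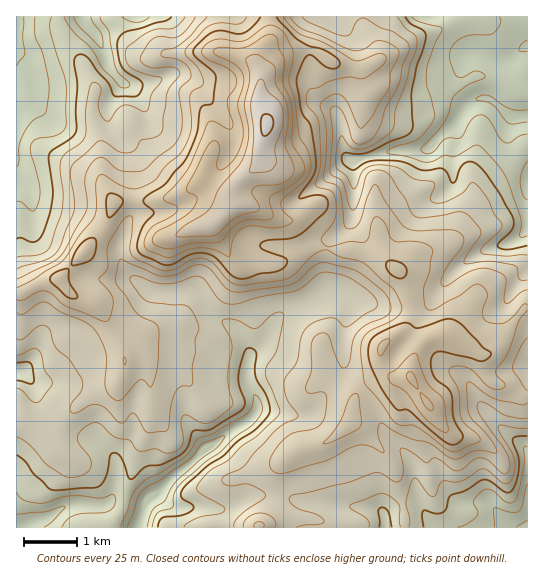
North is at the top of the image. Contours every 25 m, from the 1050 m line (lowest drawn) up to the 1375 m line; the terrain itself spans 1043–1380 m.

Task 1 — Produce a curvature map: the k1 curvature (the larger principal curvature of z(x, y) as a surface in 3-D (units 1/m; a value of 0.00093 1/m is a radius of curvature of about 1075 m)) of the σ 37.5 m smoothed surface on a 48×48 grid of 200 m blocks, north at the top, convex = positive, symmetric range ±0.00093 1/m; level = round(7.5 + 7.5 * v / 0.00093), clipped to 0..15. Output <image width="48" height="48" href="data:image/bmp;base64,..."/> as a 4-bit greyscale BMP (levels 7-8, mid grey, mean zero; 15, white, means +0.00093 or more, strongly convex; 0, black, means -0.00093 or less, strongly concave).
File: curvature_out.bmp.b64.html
<image width="48" height="48" href="data:image/bmp;base64,Qk32BAAAAAAAAHYAAAAoAAAAMAAAADAAAAABAAQAAAAAAIAEAAATCwAAEwsAABAAAAAAAAAAAAAAABEREQAiIiIAMzMzAERERABVVVUAZmZmAHd3dwCIiIgAmZmZAKqqqgC7u7sAzMzMAN3d3QDu7u4A////AHiIzN3fh6/+7+3f/9qqq8zLm+l4iYmYiJiYmpiO6b6XiYd5u5mZmIiZauiLuquZu6vKZ3mK9ofMmIiIiZh4iHiYe8edd5hq+pituquo+Wav+6mIeJeIiImZirfLiZds+Ih5u6qY3amK78upiZeIiIiIjLjampiP+IiYmamYq66HfOy6qrqHiIiIj6fInJiP+Xeau5mHmoz6mazJmrypiId4zYinvHW/6ni7qHiHi4jftmjcmJvMy4d62HqH7Z3/lYqpl3eKmanNyZiryomavcmriJmL///Yl6uIqXeLqLrIrdiHi6mHecuoi7iv+pqImrmIq4d8mMqXnN66eKmHd5uYjan/pneJmtmYirmMiMqIq6vuh6mpiIuYjYv8qHZ6m9iZiJqsiLmIqYm5eampiIuYq3/6yoi7u8iIiHidqKmIqHqnnKqZiImou7+XqYr9yXepiIiLuJmIl3qnq5iamIeZ2+52h324h5iZiIh6yJiIiImnmod6qYeM1713iKy5hsiJiId7qJh4iHmneId6uYid1o6Xi8q8l8mZmIeciKh4eJqYmIiKuYm8/IrrzKmLuMiIh3e5iqmIiaiIqIiau4mqz8m9yYiJyMh3h3vIqpmZmIh5mIiJmoeYath4qZd42shomt6pp3iJmImYh3eIeJeHaMl3maiHrtln38qrl3d4mIqod3iIeId2acqIiaqYjv/L+niod3iId4q5iImod3d3ismHeamqioz/12m3Z4qpdnne7dynZneJrLiYicysp5ms/orJmIvZVGz7q7y5eImrzKmaiJvL25dVr+qYzaraZp+3eIm8vN26uZmJuYiYrZZmfPyHnf3cqc52eIiIq7uYp5u6vLiHeKd4id3Hec///ttVeImYiImqqZiZmr3bpqd4iJvpiamc7e+Fe+25iqeruXZ4mYis2ad3iHnsd4d3mZ3+/8nMnKitqHeImpiJuKh3iGjN3d24iIq7uYZ9/Ziul4h3iqmZl4d3iYrrqazuqIu4iamKvrevmJqoeLqIl3d3ipzXd2Z62pr8ms3Lmem/qZrNl9qIloh4qpy3h3iYvYeuuqvuqIjf/bmcqtmIqHmaupuoh3iHnqdsybutqDaamqhqqcmIm5u7mYund4h2jdl5+7l8mY3Zd4hYt6qInJuXeJyYiodmfNp2/rl8mZ7+y8uIqKuYm3qGZ62Jund2bNhm/tuLqXzaq7vJhqyYiXmHeMyKyYiHjrh4/OybuHzLiIicl6yXaJmIiMx6uYh4rIi7+u2Hpou8h4iJp4qYmZiHeL2rmZqqyZua+9uXqZmsuYiImnZ5upiHeL7XV5irqJlX/Lh4qHiazJd3isq8mJiHed+Kqqh3iadJ/cd4qqqpm6h4iJu5mYiIm+tr3dyXeZnOycuHnf3eypZ3iImHeYd4q+p72rz////+yZur/7mL3tqHd3iIiImJvLiOqayqq8uIzbvv6XZqqc2Xd3eZh4mZ24adu7uGerp1jeyHh3eriq79qImYiHia543/pYl3eqlmjedGd4iofLaK3LqZqg=="/>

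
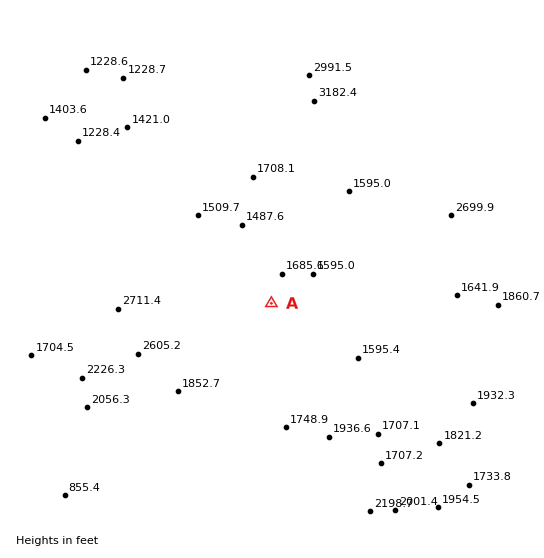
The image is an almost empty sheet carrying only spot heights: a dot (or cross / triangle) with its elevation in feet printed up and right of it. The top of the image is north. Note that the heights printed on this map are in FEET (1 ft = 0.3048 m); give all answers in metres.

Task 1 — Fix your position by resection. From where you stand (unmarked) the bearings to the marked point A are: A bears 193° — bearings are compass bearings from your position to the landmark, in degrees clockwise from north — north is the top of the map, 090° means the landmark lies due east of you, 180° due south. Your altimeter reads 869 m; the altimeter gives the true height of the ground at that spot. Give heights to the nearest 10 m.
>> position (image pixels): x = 313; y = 121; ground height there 870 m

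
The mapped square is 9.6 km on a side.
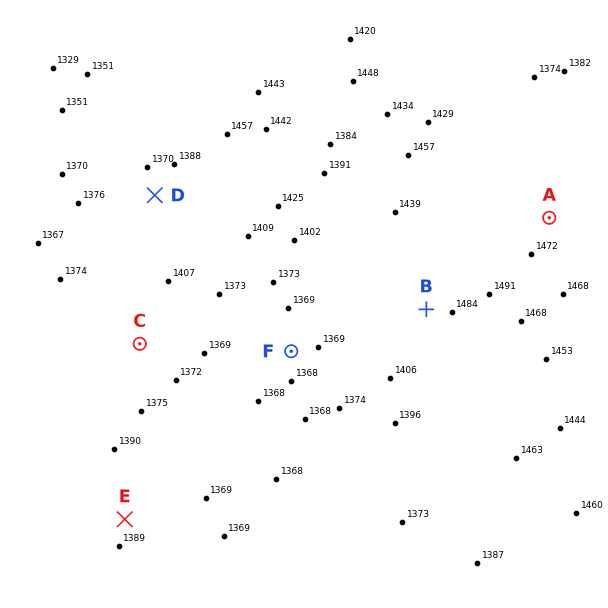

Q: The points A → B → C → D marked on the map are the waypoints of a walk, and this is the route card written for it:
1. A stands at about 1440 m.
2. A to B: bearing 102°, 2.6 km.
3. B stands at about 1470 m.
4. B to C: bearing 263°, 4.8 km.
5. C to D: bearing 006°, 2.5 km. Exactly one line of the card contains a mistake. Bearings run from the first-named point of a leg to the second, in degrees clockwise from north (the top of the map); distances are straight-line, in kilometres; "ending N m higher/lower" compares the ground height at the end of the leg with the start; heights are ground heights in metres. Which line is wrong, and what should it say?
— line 2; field bearing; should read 233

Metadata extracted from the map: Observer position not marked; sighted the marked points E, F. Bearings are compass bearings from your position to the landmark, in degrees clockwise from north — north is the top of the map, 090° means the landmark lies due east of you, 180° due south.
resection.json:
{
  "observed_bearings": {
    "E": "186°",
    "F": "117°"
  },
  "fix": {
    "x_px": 150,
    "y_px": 279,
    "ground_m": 1395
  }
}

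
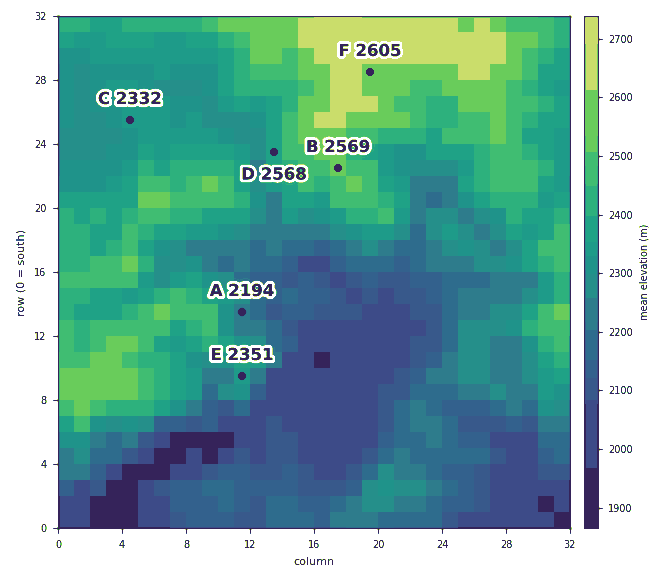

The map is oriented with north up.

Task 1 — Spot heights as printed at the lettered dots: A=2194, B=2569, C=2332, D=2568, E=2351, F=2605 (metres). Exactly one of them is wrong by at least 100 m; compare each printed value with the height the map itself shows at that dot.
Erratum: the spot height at D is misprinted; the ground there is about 2393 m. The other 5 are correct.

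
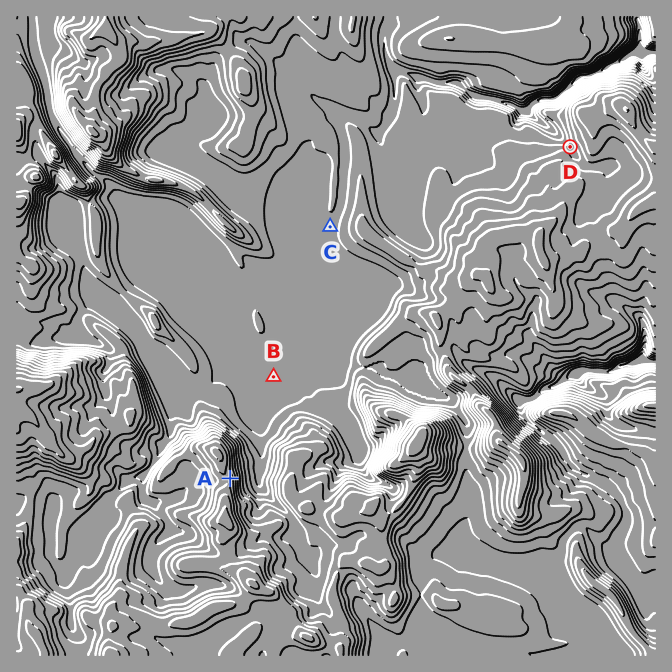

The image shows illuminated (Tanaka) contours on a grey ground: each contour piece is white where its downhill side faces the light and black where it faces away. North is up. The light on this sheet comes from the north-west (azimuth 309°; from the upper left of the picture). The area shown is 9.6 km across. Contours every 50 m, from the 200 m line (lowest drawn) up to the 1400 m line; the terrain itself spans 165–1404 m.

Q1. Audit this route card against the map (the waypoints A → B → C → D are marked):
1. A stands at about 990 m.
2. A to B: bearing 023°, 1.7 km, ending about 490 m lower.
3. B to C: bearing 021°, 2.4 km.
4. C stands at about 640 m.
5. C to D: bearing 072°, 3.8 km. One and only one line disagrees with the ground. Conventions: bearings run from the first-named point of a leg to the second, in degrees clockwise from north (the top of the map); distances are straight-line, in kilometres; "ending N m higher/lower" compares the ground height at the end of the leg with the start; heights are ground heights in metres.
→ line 1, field height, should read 1130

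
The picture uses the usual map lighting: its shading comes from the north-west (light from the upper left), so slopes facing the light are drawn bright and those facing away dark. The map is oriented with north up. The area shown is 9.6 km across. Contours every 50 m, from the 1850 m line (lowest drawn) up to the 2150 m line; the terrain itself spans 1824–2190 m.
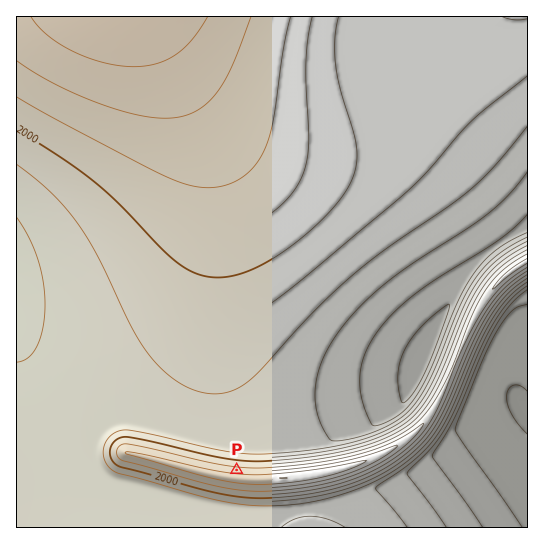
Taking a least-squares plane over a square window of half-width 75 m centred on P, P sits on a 21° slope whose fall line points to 6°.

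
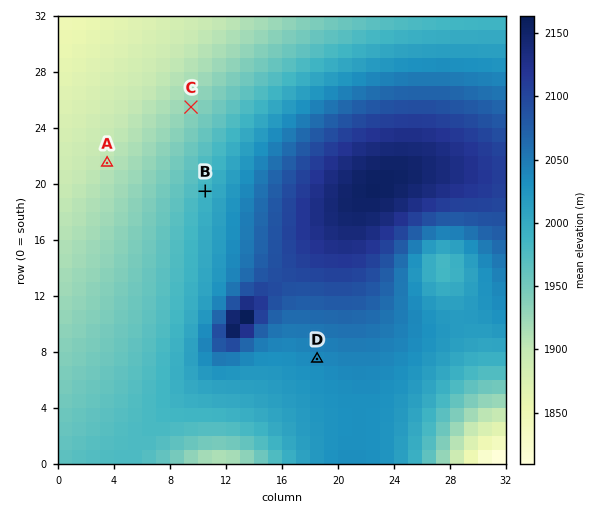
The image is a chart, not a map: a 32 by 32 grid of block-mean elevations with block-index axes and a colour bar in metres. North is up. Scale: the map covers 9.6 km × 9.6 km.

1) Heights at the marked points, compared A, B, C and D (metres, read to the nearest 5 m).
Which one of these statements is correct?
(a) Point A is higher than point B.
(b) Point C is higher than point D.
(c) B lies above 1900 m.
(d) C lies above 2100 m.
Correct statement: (c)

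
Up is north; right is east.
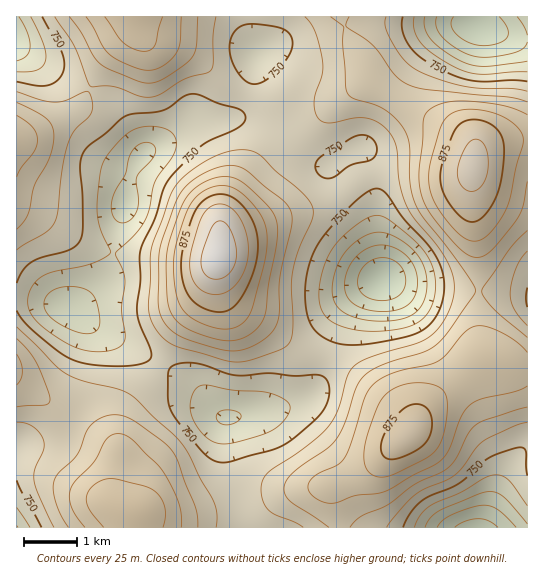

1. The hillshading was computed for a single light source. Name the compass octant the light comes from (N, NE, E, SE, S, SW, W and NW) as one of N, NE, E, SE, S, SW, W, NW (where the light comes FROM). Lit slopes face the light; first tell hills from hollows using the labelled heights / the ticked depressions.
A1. NW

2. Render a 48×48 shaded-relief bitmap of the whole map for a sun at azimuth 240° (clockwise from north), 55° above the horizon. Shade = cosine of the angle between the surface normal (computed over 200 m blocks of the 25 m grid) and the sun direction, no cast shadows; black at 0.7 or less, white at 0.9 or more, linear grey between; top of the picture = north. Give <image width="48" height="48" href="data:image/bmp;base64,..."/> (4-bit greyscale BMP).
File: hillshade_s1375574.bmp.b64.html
<image width="48" height="48" href="data:image/bmp;base64,Qk32BAAAAAAAAHYAAAAoAAAAMAAAADAAAAABAAQAAAAAAIAEAAATCwAAEwsAABAAAAAAAAAAAAAAABEREQAiIiIAMzMzAERERABVVVUAZmZmAHd3dwCIiIgAmZmZAKqqqgC7u7sAzMzMAN3d3QDu7u4A////AO7t3dy7qYdmZmeJqrvMy5mZh2VniavN3e7d3cy6mHZVVmeJq7zMupmZl2Z4mavN3d3dzMuph3ZVVmeau7zMupmqmHeJmZq83d3Mu6qYd2ZVVniaq7u7qZmqmIiZmZm8zcy7qqmHd3ZVVniaqqqqmZq7qYiZmImrzLuqqqmYh3dlVniZmZmZmZq7uZmYh3iau7qqqqqZiHZURWiIiJmZmavMupmHdniaqruqqqqph2ZURWeIiImZmavMupmGZmiZmbu6qqqYdlVERWeIiJmZmrvLuph2VXiZmbu6qamXZVVERXiJmZmZqrzLqph2VnmZmbuqmZmHZlVVZomaqqqqq8zLqph2ZomZmqqZiIiHdmZmeJqqqqqqq8zLqZh2Z4mqqpmIeIiHd3d3iaq7q7qqu8y6qYh3eJmqqYd3d3d3eId4iru7qrqqu8u6mId3iZmqmWZmZnd3eIiJq8y6qqqqq7qpiHd4mZqpmFVFVmZ3iJmavMy6qqqZmZmYh3eJmqmZhzM0RWd4mqu8zdy6mZmYiIiHd3eJqqmIZiIzRXiaq8zd3dypmIiHd3d3d3eKqph2VCI0V4mrzN3d3cuoh3dmZmZmZniauph1QzNFeJq7zd7t3LqYdmZVVVVVZnmruphlQ0Vniau7zd7t3LqHZVVVVVVVZ4q8y5h2VFZ4mqu7zN7t3LmGVVVVVVVWeKvN26h2ZWeJqqqrvN7u3Ll2VEVVVVVnirze3LmHZniZqqqrve7+7Ll1REVWVVVoq83u7bqHd4iaqqmqve7u3KhlQ0VmZmZ5rN7//cqHd4maqZmavN7u3KhkM0VmZmeJvO///sqHd5mZmIeJq83d26hkM0Vnd3iKve///sqHd5mZiHZnm83d3KhUM0Vnd4iave///bmHd4iIh2Vnm83d26dTNFZneIiaze//7bmHd3eId2VXm83dy5ZDNFZneIiave/+3Kl3d3d3dmVnq93cuoUyNFZmeIiave/u26l2Znd3dmZoq8zLqHUzNWZmeJmZve7ty6h2VXd3dmZ4mru6mHVERWZniJmZvN7dy6h1VXh3Zmd4iaqqmHZlZnd3iZmZrN3cy6hlVoh2Znd3iaqqmYd2d4iImZmZvN3Mu5hlZodmZ4iHiau7qYiHeIiZmZmavN3Mu5hmZ3dmZ4iIiau7qZiIiJmZmZmrzdzMupdmZmZWeIiImru6mZmZmZmqqpqszcy7uodVZlVWeIiImqqpmaqqqZqqqqq8zLuqmHVVVUVniIiJq6mZmqqqqqqqqqq7uqmYhlREVUVomZiau6mJq7qZmaqqqru6qYh3ZDNERVZ4mqqrzLmJqqmIiZmZqruph3dlQzNFVWeKq7vMzLmJmZdniZmZq7uodmZUMzRVVYmrzMzMy6mIiHZniaqqu7qYZVVDIzVWZqvMzd3cuph3d2Znmqqqu7qHZUQzM0VneM3d3d3Lqph2ZmZ4qqq7u6mGVUMzNFeImt7t3d3LqYh2ZmeJqqu8y6h3ZUQ0VniavO7u3dzLqYdmZmeJqqu8y5h3ZUREZ4mrzQ=="/>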